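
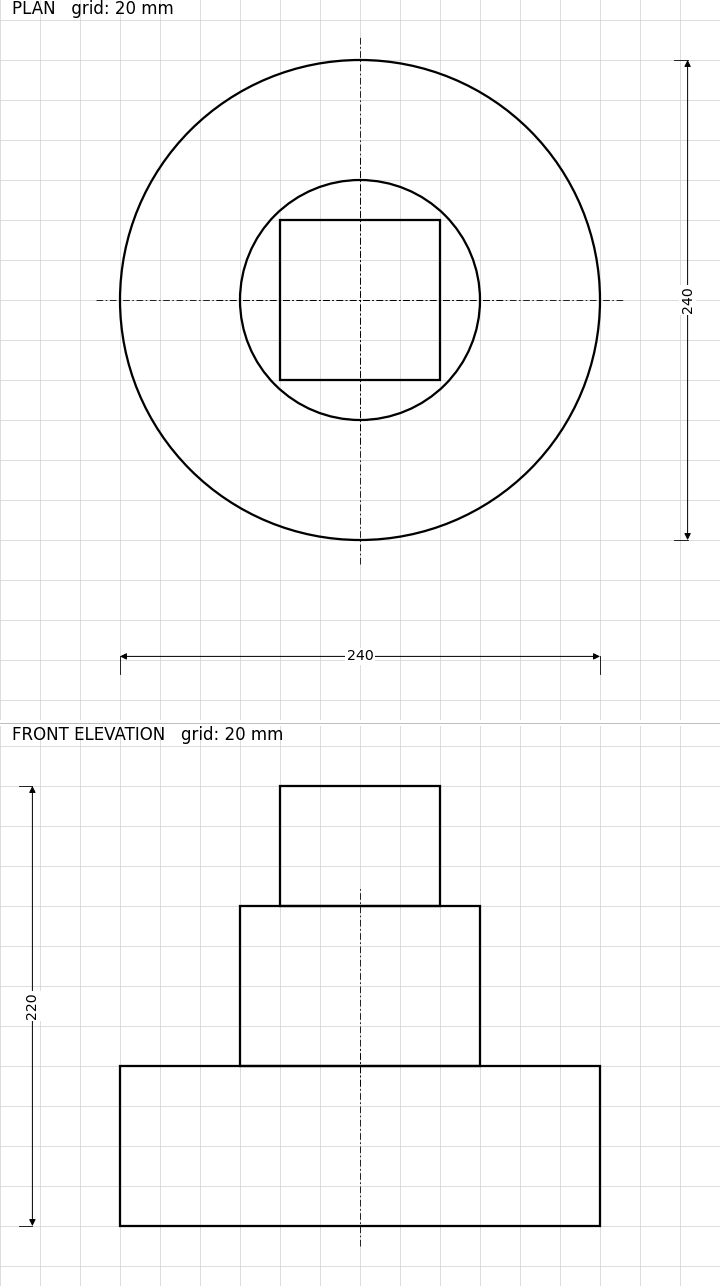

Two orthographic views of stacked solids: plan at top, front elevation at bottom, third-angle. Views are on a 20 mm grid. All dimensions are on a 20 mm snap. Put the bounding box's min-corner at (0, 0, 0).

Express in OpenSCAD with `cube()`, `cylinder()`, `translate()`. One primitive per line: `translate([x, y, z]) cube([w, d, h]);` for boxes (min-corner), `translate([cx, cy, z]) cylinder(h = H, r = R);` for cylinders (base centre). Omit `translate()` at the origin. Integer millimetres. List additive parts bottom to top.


translate([120, 120, 0]) cylinder(h = 80, r = 120);
translate([120, 120, 80]) cylinder(h = 80, r = 60);
translate([80, 80, 160]) cube([80, 80, 60]);


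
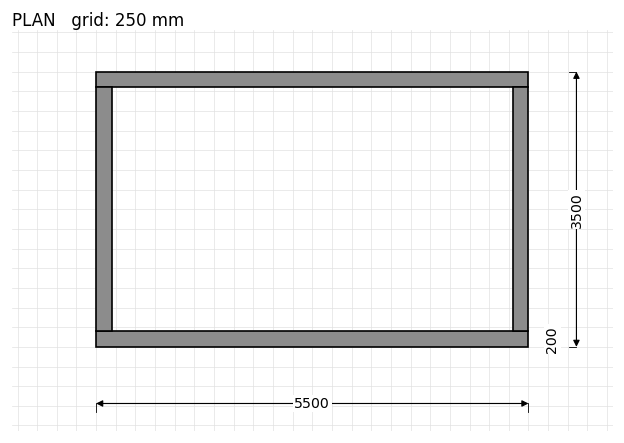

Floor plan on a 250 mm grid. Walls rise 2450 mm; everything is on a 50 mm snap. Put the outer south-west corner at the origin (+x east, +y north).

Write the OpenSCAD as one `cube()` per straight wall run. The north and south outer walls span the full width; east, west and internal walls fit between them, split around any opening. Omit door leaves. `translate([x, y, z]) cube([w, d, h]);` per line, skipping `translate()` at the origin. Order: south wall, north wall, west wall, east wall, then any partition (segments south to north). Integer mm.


cube([5500, 200, 2450]);
translate([0, 3300, 0]) cube([5500, 200, 2450]);
translate([0, 200, 0]) cube([200, 3100, 2450]);
translate([5300, 200, 0]) cube([200, 3100, 2450]);


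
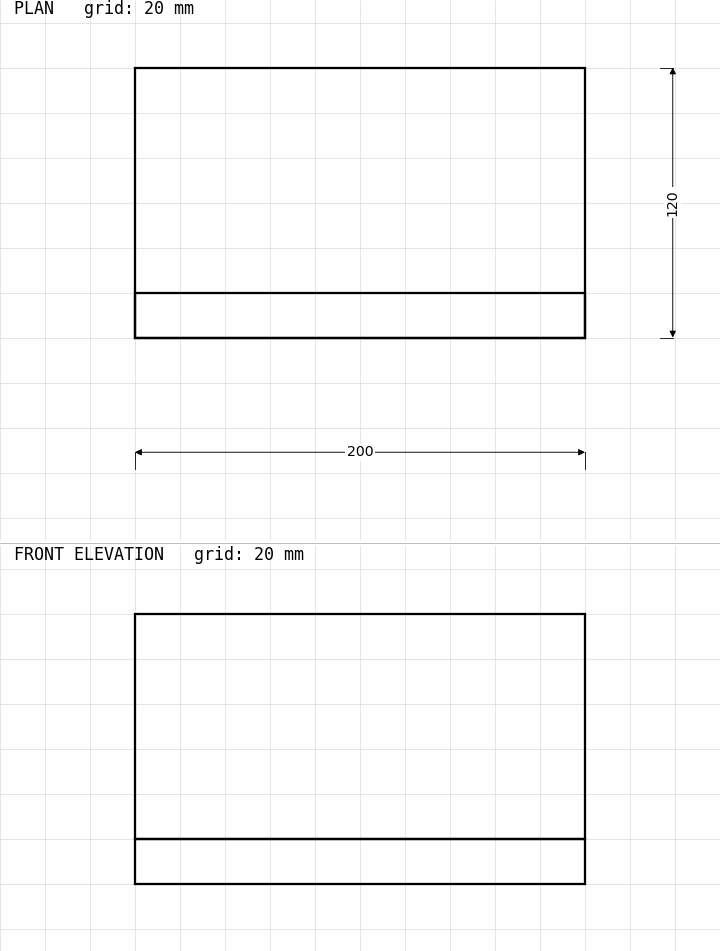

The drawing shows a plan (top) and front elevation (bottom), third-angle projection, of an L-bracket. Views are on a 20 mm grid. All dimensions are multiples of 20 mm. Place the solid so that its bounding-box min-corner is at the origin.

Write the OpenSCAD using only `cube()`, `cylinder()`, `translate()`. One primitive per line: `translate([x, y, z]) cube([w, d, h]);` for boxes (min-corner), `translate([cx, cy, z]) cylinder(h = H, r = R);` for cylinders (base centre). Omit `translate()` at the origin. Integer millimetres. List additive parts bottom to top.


cube([200, 120, 20]);
translate([0, 0, 20]) cube([200, 20, 100]);


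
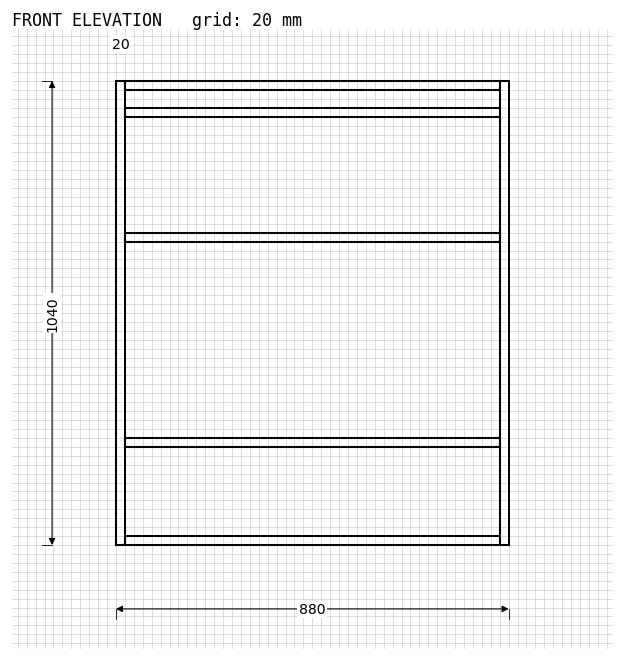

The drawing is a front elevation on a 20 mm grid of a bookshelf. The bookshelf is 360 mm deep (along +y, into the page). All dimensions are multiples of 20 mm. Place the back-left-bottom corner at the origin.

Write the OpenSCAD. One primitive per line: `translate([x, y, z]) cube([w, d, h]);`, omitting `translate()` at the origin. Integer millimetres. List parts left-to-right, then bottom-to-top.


cube([20, 360, 1040]);
translate([20, 0, 0]) cube([840, 360, 20]);
translate([20, 0, 220]) cube([840, 360, 20]);
translate([20, 0, 680]) cube([840, 360, 20]);
translate([20, 0, 960]) cube([840, 360, 20]);
translate([20, 0, 1020]) cube([840, 360, 20]);
translate([860, 0, 0]) cube([20, 360, 1040]);


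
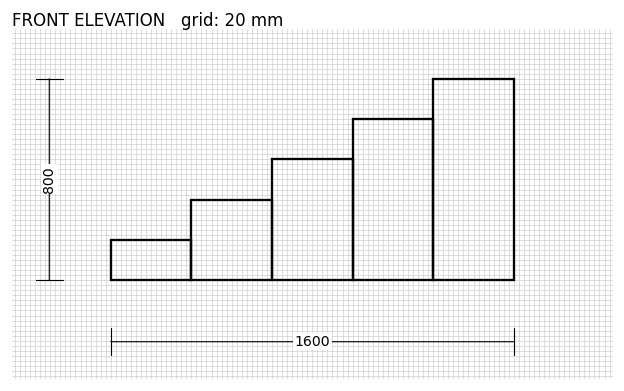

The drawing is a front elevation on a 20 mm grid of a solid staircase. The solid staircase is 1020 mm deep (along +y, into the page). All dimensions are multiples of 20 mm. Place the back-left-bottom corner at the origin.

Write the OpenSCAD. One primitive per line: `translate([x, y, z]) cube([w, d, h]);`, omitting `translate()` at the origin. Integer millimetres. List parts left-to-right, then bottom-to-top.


cube([320, 1020, 160]);
translate([320, 0, 0]) cube([320, 1020, 320]);
translate([640, 0, 0]) cube([320, 1020, 480]);
translate([960, 0, 0]) cube([320, 1020, 640]);
translate([1280, 0, 0]) cube([320, 1020, 800]);


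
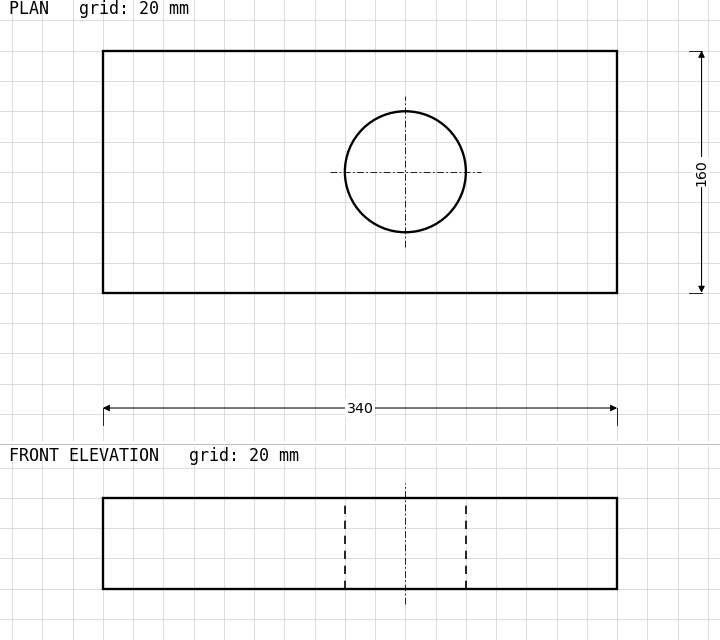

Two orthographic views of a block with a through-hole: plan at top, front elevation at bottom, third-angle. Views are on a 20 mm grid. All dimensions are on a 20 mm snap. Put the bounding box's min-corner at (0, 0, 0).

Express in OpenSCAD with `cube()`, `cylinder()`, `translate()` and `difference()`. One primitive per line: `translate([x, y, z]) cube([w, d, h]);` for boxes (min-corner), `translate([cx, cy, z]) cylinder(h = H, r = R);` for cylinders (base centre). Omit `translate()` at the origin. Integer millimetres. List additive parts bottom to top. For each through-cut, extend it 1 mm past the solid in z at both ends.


difference() {
  cube([340, 160, 60]);
  translate([200, 80, -1]) cylinder(h = 62, r = 40);
}


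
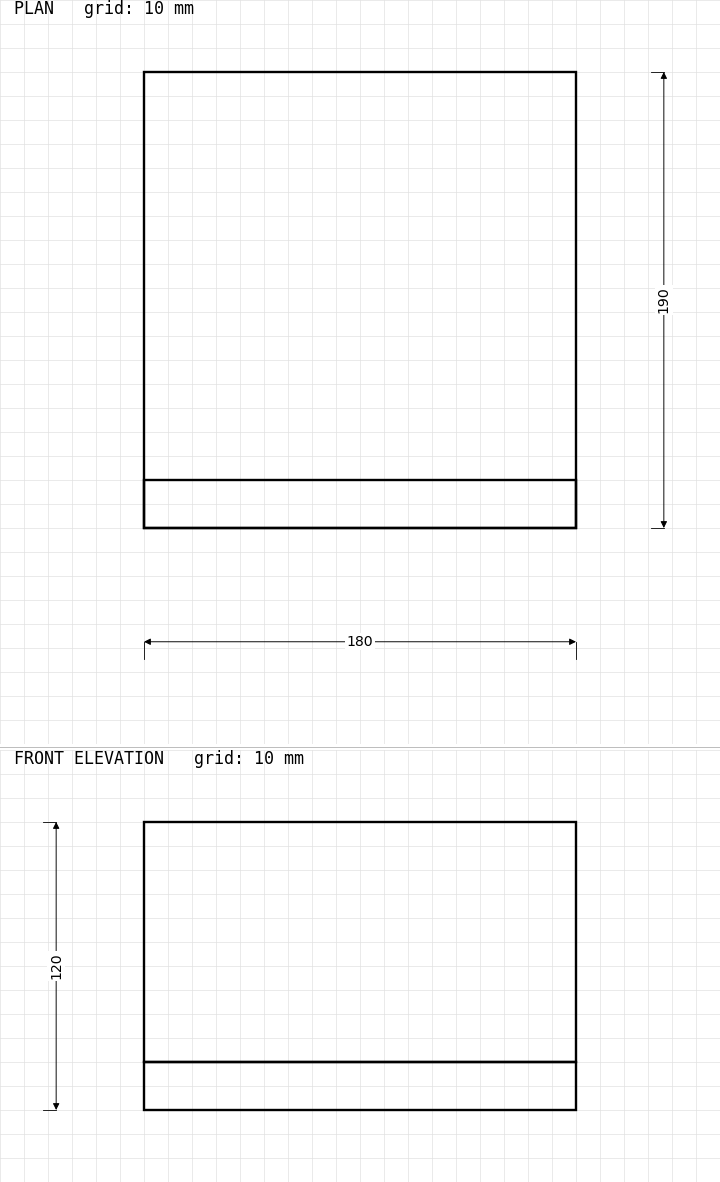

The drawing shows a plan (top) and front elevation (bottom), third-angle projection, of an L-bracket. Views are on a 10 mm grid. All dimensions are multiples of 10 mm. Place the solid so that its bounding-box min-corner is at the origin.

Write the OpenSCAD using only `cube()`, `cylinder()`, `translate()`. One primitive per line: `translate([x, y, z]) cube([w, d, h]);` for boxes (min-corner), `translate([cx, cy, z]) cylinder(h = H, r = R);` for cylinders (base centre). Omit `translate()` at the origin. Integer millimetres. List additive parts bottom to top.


cube([180, 190, 20]);
translate([0, 0, 20]) cube([180, 20, 100]);


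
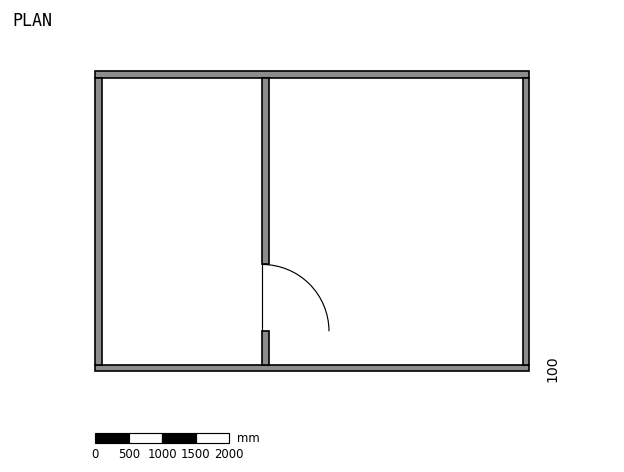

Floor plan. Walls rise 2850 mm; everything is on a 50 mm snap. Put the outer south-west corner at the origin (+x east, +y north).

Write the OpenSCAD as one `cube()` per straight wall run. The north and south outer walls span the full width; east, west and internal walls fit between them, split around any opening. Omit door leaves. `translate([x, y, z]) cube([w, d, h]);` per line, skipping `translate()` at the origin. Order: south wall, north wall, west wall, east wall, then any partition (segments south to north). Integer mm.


cube([6500, 100, 2850]);
translate([0, 4400, 0]) cube([6500, 100, 2850]);
translate([0, 100, 0]) cube([100, 4300, 2850]);
translate([6400, 100, 0]) cube([100, 4300, 2850]);
translate([2500, 100, 0]) cube([100, 500, 2850]);
translate([2500, 1600, 0]) cube([100, 2800, 2850]);


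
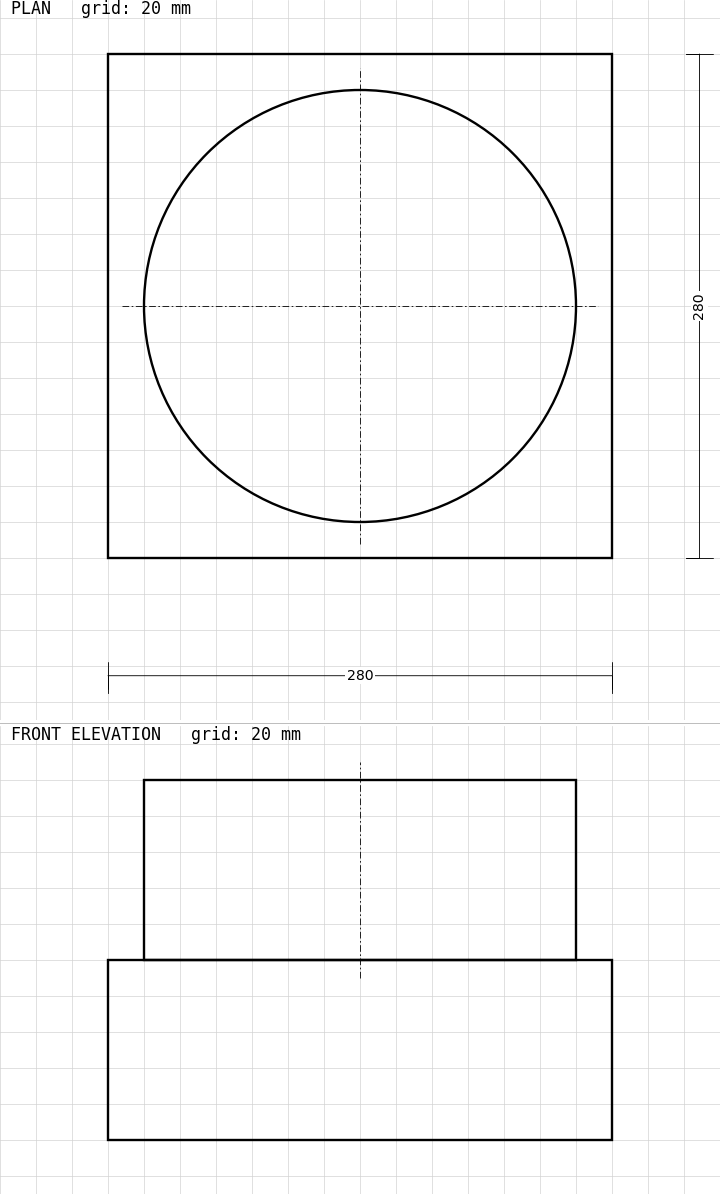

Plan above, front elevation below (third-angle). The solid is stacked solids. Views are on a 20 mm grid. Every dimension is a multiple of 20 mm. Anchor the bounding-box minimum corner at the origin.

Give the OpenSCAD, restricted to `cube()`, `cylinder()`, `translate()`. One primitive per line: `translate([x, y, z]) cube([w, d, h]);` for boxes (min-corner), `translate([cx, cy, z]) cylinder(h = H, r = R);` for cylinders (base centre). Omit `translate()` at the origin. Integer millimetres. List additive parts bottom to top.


cube([280, 280, 100]);
translate([140, 140, 100]) cylinder(h = 100, r = 120);


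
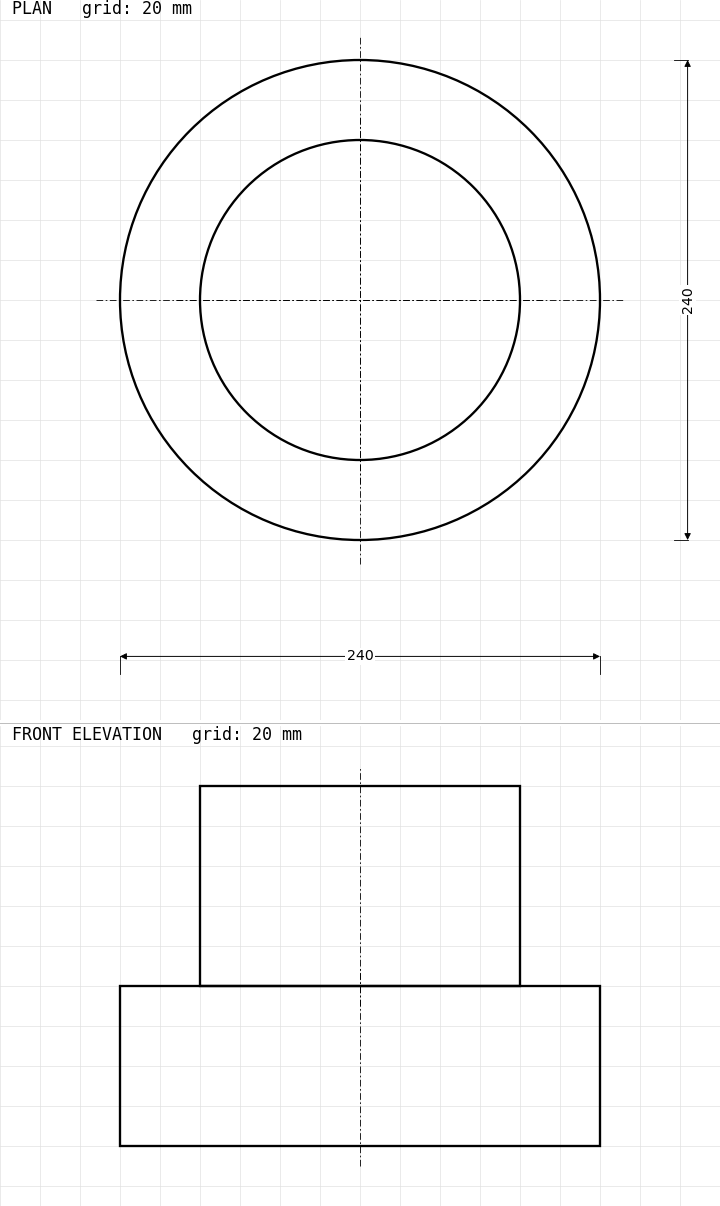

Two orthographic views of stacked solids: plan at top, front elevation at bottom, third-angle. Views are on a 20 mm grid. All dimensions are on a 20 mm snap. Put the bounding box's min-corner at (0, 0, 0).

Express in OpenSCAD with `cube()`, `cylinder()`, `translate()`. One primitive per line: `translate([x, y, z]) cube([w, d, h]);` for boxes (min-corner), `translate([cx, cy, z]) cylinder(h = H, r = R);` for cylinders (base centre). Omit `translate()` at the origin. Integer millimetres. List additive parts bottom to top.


translate([120, 120, 0]) cylinder(h = 80, r = 120);
translate([120, 120, 80]) cylinder(h = 100, r = 80);


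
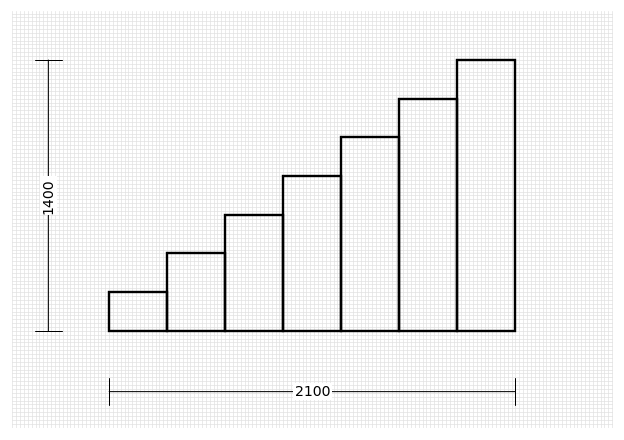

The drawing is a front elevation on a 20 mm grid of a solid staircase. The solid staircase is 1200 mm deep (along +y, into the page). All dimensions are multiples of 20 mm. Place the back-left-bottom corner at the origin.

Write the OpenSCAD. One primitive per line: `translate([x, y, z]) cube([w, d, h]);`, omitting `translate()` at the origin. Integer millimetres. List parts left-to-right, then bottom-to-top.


cube([300, 1200, 200]);
translate([300, 0, 0]) cube([300, 1200, 400]);
translate([600, 0, 0]) cube([300, 1200, 600]);
translate([900, 0, 0]) cube([300, 1200, 800]);
translate([1200, 0, 0]) cube([300, 1200, 1000]);
translate([1500, 0, 0]) cube([300, 1200, 1200]);
translate([1800, 0, 0]) cube([300, 1200, 1400]);


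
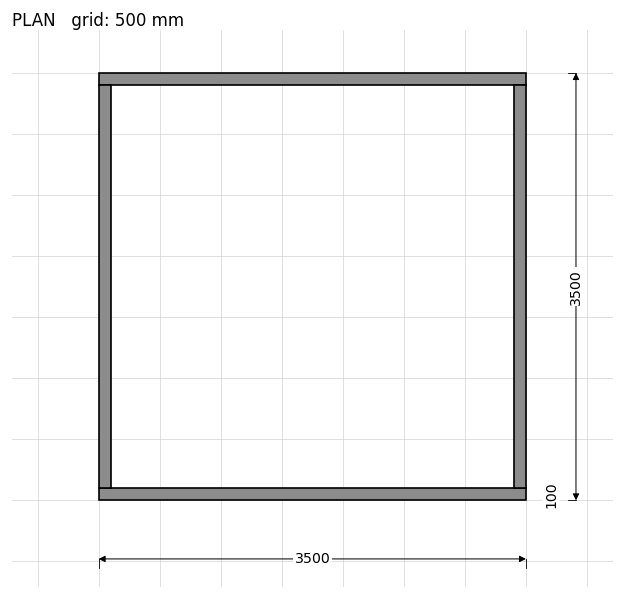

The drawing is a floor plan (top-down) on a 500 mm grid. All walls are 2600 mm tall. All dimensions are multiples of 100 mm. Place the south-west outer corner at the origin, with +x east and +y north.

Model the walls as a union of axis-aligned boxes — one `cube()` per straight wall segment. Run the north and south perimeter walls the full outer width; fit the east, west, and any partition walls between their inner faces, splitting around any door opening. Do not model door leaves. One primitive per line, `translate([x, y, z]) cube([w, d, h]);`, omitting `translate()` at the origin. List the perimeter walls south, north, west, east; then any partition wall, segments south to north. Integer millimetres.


cube([3500, 100, 2600]);
translate([0, 3400, 0]) cube([3500, 100, 2600]);
translate([0, 100, 0]) cube([100, 3300, 2600]);
translate([3400, 100, 0]) cube([100, 3300, 2600]);


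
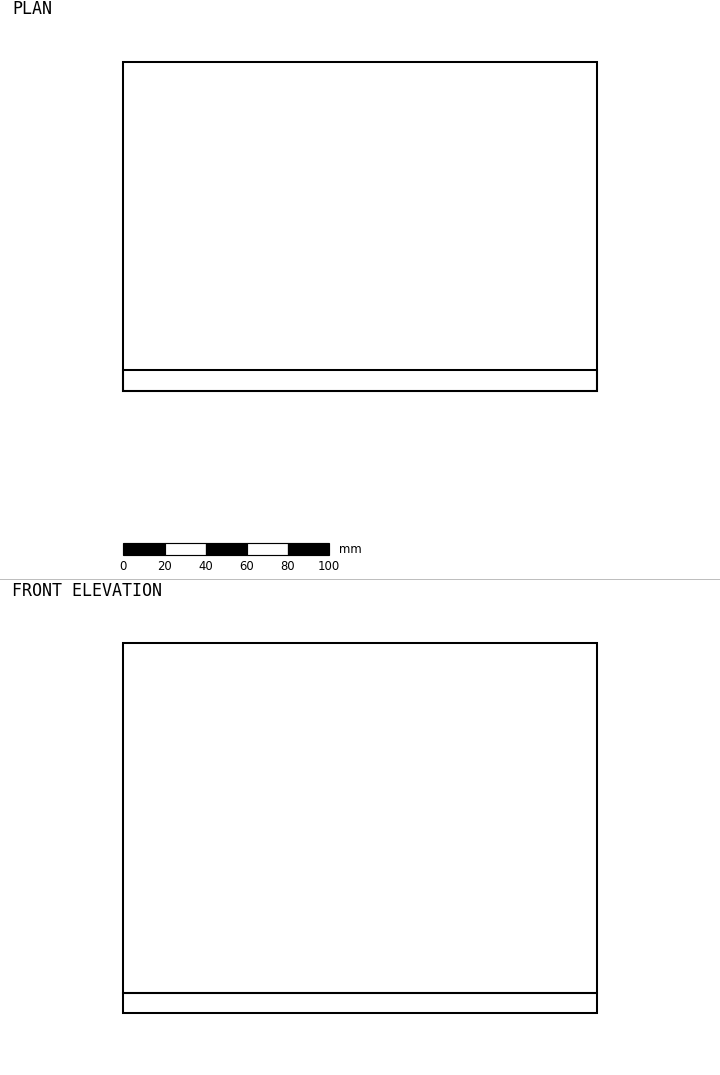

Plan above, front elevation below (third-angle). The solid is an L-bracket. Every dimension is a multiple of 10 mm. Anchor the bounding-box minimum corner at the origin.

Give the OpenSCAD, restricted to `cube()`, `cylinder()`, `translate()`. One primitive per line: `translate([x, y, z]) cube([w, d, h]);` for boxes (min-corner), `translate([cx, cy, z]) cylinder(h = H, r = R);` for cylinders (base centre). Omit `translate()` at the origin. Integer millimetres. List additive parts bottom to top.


cube([230, 160, 10]);
translate([0, 0, 10]) cube([230, 10, 170]);


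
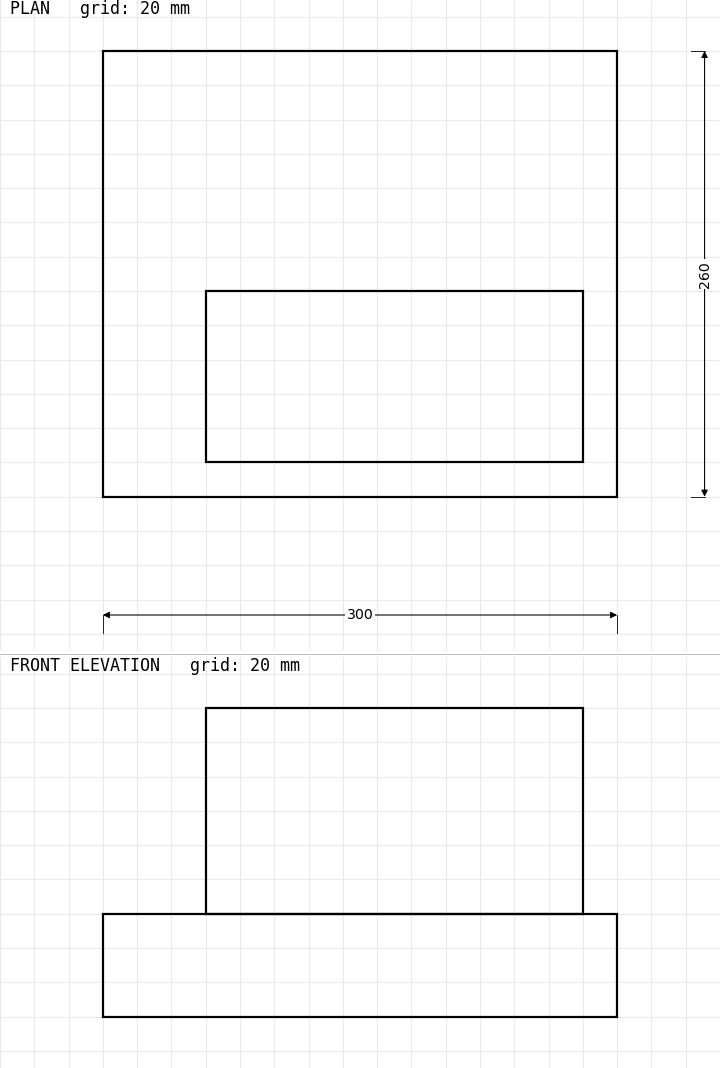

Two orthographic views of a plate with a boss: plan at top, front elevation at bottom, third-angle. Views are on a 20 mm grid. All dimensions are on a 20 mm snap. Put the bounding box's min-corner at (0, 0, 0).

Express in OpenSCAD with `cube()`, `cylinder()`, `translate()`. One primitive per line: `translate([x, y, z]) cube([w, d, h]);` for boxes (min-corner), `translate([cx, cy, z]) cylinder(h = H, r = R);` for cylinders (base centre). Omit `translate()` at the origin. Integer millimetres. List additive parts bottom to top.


cube([300, 260, 60]);
translate([60, 20, 60]) cube([220, 100, 120]);


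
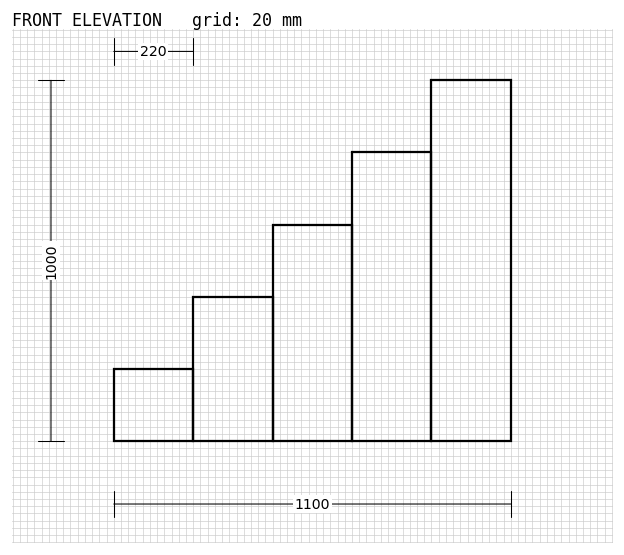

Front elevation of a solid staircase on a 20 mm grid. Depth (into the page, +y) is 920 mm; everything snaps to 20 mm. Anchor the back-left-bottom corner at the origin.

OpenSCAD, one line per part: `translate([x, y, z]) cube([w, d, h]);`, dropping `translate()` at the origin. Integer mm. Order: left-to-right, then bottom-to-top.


cube([220, 920, 200]);
translate([220, 0, 0]) cube([220, 920, 400]);
translate([440, 0, 0]) cube([220, 920, 600]);
translate([660, 0, 0]) cube([220, 920, 800]);
translate([880, 0, 0]) cube([220, 920, 1000]);


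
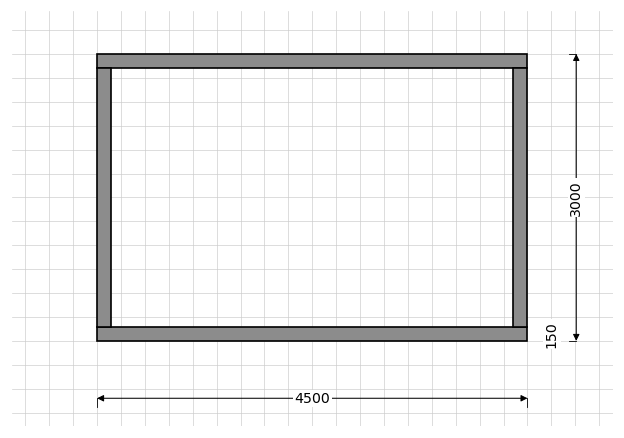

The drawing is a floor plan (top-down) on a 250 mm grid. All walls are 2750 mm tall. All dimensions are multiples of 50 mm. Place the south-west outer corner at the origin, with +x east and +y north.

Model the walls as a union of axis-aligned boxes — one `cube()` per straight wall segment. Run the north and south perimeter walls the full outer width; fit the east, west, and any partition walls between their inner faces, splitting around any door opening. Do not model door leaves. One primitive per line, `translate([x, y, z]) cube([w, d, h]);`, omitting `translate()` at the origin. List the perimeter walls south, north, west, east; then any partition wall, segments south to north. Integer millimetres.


cube([4500, 150, 2750]);
translate([0, 2850, 0]) cube([4500, 150, 2750]);
translate([0, 150, 0]) cube([150, 2700, 2750]);
translate([4350, 150, 0]) cube([150, 2700, 2750]);


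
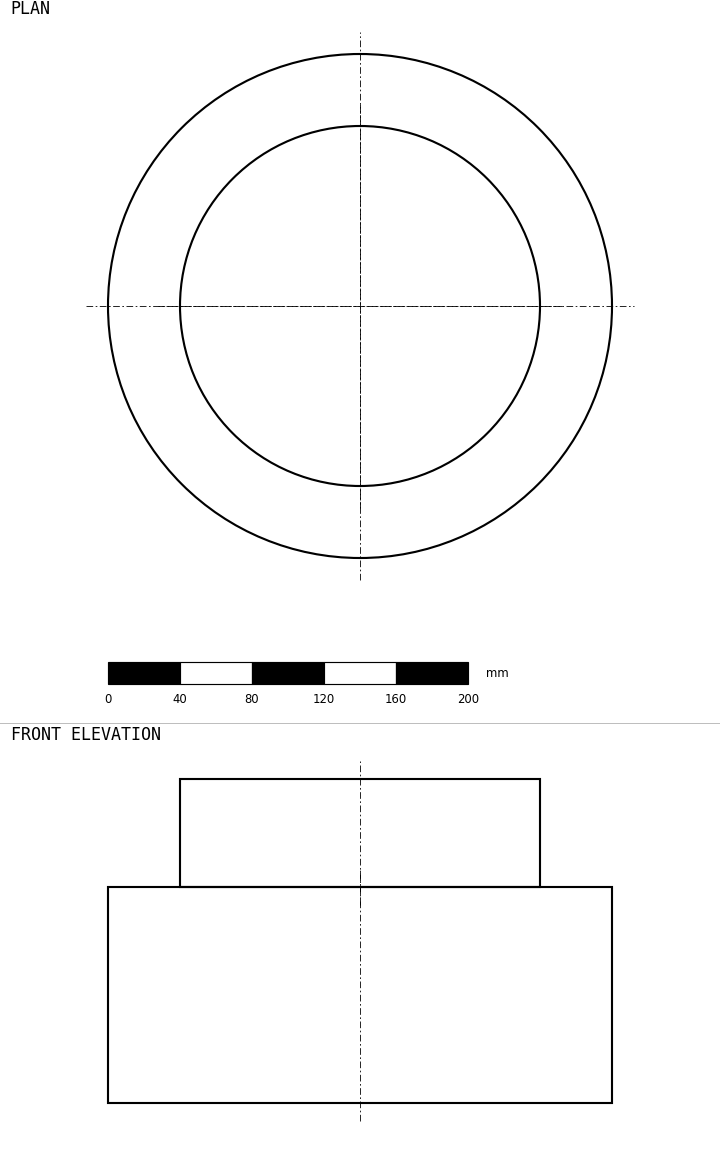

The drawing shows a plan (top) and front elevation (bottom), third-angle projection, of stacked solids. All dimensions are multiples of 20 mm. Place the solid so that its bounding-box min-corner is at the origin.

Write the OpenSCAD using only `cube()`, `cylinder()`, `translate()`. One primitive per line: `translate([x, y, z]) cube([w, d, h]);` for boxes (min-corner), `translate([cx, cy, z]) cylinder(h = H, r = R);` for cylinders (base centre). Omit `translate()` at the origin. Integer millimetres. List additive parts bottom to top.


translate([140, 140, 0]) cylinder(h = 120, r = 140);
translate([140, 140, 120]) cylinder(h = 60, r = 100);


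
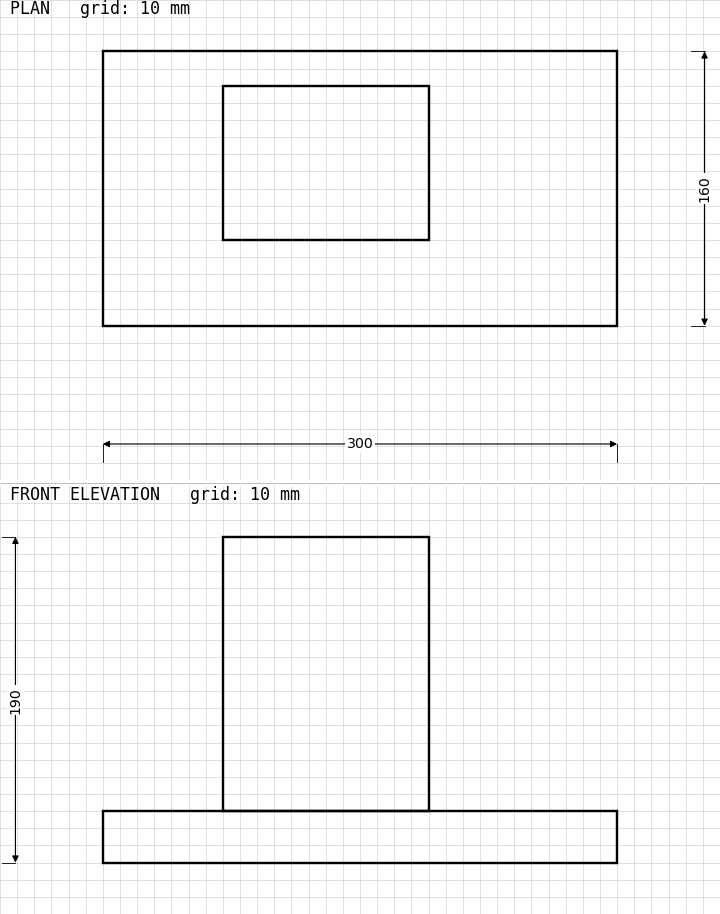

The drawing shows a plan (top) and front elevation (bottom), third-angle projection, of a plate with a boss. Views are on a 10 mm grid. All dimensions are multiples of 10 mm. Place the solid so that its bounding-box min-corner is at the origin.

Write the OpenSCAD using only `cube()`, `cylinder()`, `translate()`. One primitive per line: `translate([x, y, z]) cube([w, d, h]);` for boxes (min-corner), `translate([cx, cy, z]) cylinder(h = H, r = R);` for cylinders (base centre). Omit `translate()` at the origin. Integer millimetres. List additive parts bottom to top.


cube([300, 160, 30]);
translate([70, 50, 30]) cube([120, 90, 160]);


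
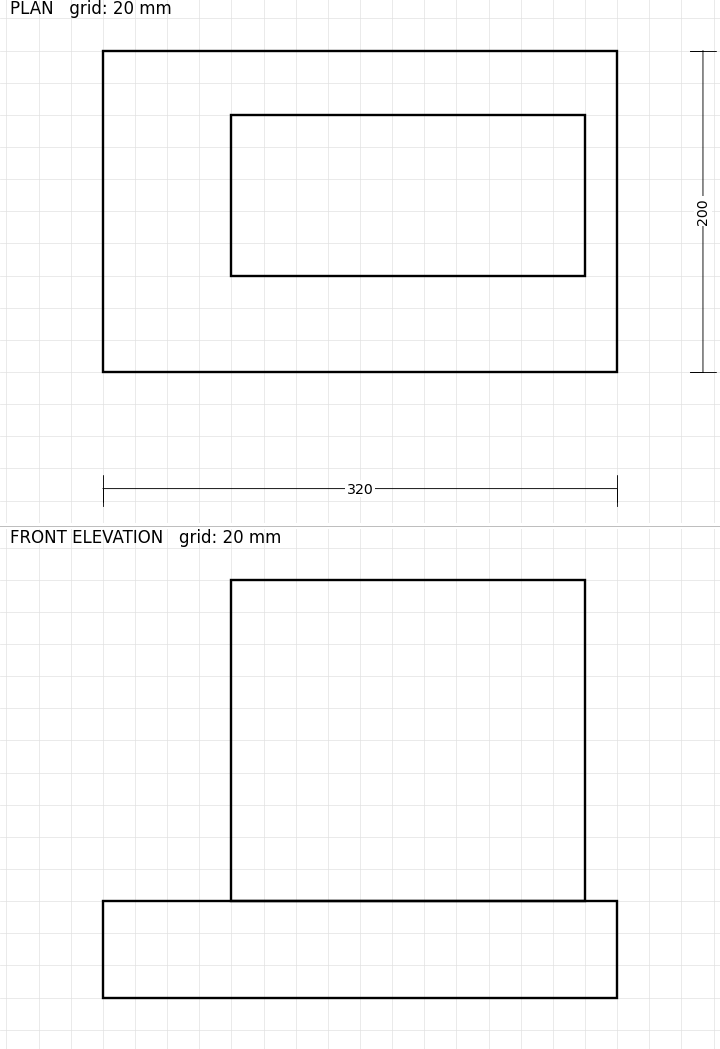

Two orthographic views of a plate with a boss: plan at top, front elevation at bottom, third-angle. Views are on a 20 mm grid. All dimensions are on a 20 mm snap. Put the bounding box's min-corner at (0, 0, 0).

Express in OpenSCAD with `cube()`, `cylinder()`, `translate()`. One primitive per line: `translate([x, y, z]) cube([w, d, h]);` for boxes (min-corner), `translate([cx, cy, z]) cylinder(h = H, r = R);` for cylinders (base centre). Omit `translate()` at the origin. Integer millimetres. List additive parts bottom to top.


cube([320, 200, 60]);
translate([80, 60, 60]) cube([220, 100, 200]);


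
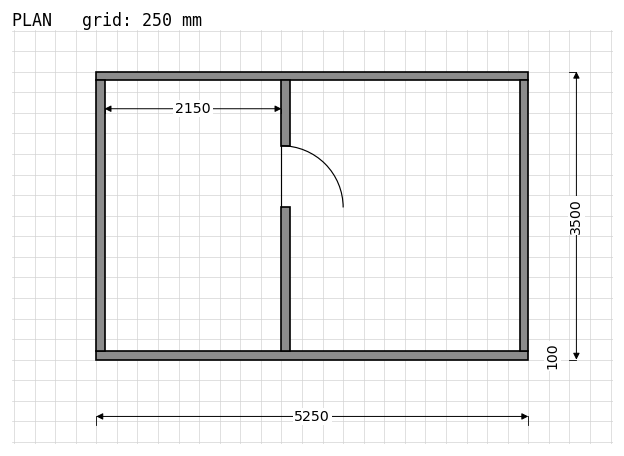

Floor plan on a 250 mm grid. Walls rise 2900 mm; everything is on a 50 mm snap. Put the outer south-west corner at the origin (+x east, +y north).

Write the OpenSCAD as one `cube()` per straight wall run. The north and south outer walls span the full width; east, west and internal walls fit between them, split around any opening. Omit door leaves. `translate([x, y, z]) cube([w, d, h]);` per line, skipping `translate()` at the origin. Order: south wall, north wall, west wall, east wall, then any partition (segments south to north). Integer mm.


cube([5250, 100, 2900]);
translate([0, 3400, 0]) cube([5250, 100, 2900]);
translate([0, 100, 0]) cube([100, 3300, 2900]);
translate([5150, 100, 0]) cube([100, 3300, 2900]);
translate([2250, 100, 0]) cube([100, 1750, 2900]);
translate([2250, 2600, 0]) cube([100, 800, 2900]);


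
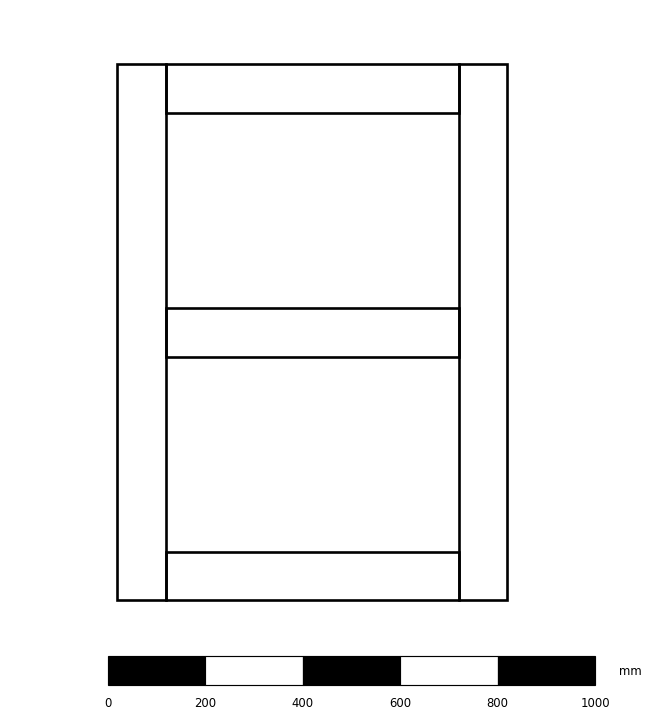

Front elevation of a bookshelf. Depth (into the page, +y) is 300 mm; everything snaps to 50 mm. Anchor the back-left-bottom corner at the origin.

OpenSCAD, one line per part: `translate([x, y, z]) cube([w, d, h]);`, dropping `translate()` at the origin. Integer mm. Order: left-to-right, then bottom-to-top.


cube([100, 300, 1100]);
translate([100, 0, 0]) cube([600, 300, 100]);
translate([100, 0, 500]) cube([600, 300, 100]);
translate([100, 0, 1000]) cube([600, 300, 100]);
translate([700, 0, 0]) cube([100, 300, 1100]);


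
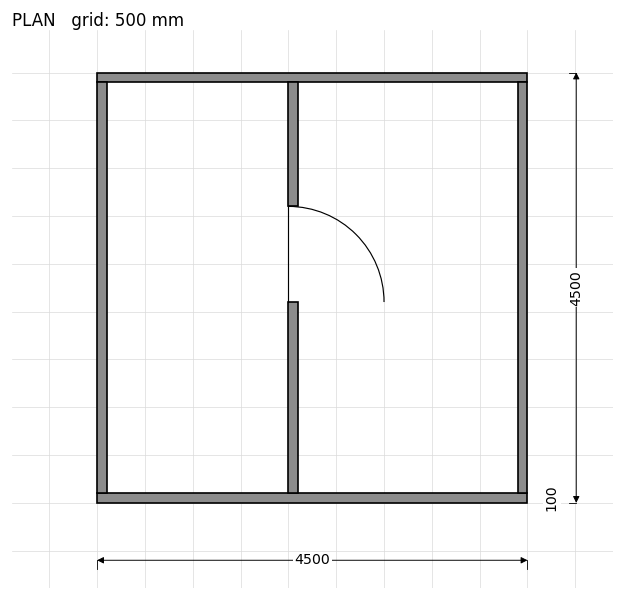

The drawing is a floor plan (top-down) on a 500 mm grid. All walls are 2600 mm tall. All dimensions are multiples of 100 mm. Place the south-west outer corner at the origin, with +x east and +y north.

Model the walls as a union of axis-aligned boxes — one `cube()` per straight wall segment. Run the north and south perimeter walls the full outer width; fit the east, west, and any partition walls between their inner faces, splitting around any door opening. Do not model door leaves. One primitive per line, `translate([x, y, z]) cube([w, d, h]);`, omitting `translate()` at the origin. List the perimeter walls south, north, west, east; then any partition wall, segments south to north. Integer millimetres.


cube([4500, 100, 2600]);
translate([0, 4400, 0]) cube([4500, 100, 2600]);
translate([0, 100, 0]) cube([100, 4300, 2600]);
translate([4400, 100, 0]) cube([100, 4300, 2600]);
translate([2000, 100, 0]) cube([100, 2000, 2600]);
translate([2000, 3100, 0]) cube([100, 1300, 2600]);


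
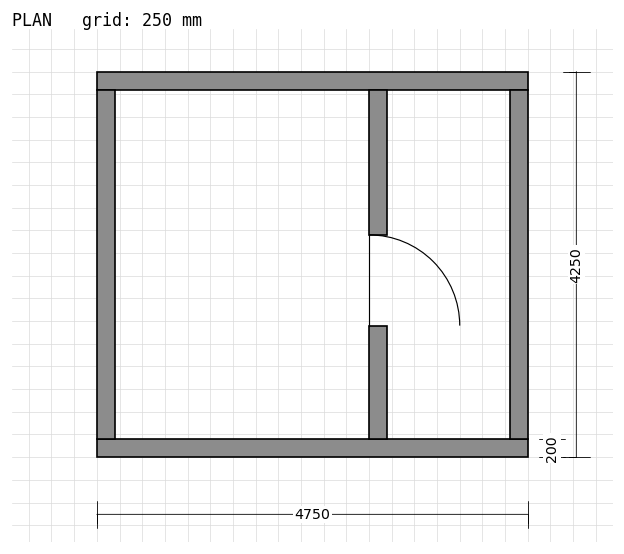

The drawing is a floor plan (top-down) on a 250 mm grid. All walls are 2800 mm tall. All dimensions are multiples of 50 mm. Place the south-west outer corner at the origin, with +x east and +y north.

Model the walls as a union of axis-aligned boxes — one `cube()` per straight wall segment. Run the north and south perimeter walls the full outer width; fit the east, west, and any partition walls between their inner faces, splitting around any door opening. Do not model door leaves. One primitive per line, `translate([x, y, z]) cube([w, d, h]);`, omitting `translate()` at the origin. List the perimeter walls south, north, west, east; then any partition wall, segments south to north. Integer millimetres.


cube([4750, 200, 2800]);
translate([0, 4050, 0]) cube([4750, 200, 2800]);
translate([0, 200, 0]) cube([200, 3850, 2800]);
translate([4550, 200, 0]) cube([200, 3850, 2800]);
translate([3000, 200, 0]) cube([200, 1250, 2800]);
translate([3000, 2450, 0]) cube([200, 1600, 2800]);


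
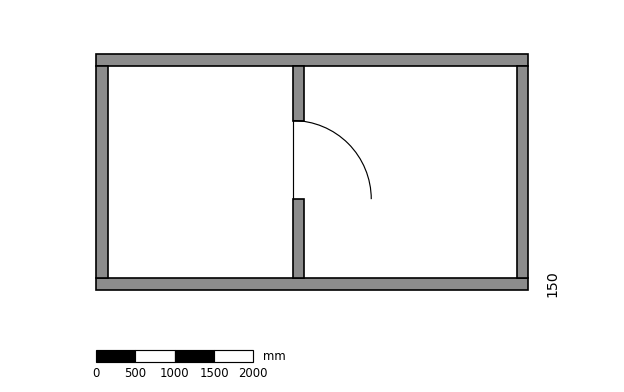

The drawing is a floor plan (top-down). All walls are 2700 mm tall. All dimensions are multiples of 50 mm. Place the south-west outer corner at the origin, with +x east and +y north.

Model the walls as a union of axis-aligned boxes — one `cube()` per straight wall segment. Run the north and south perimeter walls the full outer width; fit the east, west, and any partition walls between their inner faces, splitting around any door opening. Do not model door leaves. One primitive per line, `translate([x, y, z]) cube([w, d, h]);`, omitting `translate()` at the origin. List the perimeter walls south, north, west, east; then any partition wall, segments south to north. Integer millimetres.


cube([5500, 150, 2700]);
translate([0, 2850, 0]) cube([5500, 150, 2700]);
translate([0, 150, 0]) cube([150, 2700, 2700]);
translate([5350, 150, 0]) cube([150, 2700, 2700]);
translate([2500, 150, 0]) cube([150, 1000, 2700]);
translate([2500, 2150, 0]) cube([150, 700, 2700]);


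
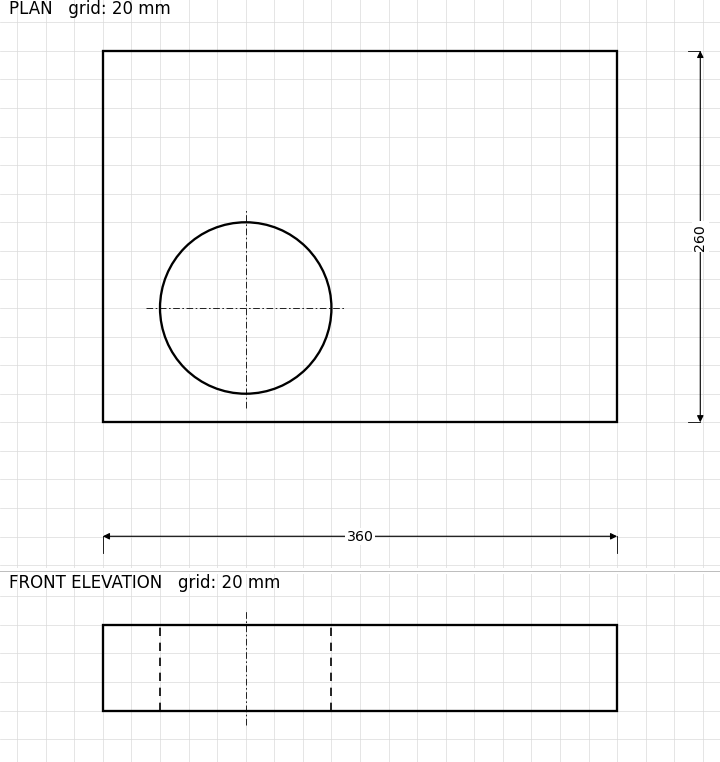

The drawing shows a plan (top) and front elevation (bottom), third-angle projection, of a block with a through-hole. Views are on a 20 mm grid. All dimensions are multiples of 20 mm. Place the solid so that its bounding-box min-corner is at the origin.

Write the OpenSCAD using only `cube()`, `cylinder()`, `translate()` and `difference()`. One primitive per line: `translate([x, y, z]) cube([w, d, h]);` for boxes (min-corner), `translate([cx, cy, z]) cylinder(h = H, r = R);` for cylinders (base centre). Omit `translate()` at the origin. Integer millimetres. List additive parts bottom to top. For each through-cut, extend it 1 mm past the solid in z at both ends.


difference() {
  cube([360, 260, 60]);
  translate([100, 80, -1]) cylinder(h = 62, r = 60);
}


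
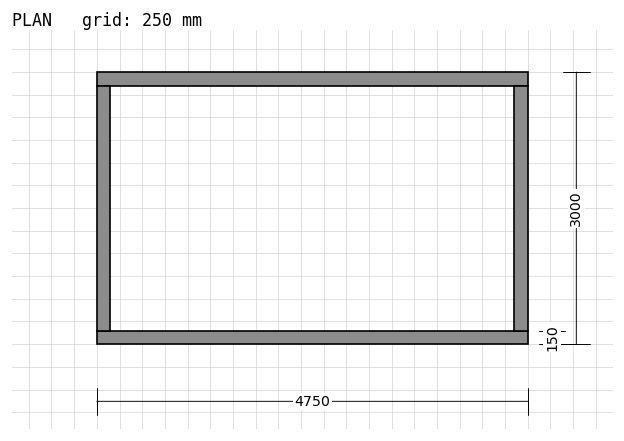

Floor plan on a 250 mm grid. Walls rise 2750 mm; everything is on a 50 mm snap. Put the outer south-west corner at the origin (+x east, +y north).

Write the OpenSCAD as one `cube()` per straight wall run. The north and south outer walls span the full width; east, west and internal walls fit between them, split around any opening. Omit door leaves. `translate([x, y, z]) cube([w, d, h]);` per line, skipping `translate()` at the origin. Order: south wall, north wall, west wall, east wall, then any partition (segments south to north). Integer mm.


cube([4750, 150, 2750]);
translate([0, 2850, 0]) cube([4750, 150, 2750]);
translate([0, 150, 0]) cube([150, 2700, 2750]);
translate([4600, 150, 0]) cube([150, 2700, 2750]);


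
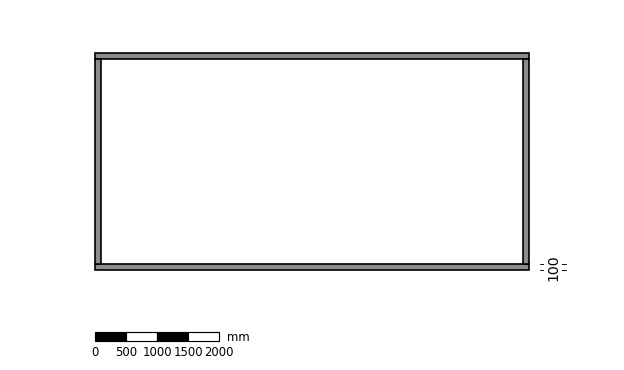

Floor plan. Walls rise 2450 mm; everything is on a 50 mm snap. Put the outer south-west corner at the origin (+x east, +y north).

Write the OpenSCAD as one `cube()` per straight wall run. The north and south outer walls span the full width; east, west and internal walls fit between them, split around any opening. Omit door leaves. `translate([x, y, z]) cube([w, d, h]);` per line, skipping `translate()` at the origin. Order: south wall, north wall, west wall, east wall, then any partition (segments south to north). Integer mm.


cube([7000, 100, 2450]);
translate([0, 3400, 0]) cube([7000, 100, 2450]);
translate([0, 100, 0]) cube([100, 3300, 2450]);
translate([6900, 100, 0]) cube([100, 3300, 2450]);


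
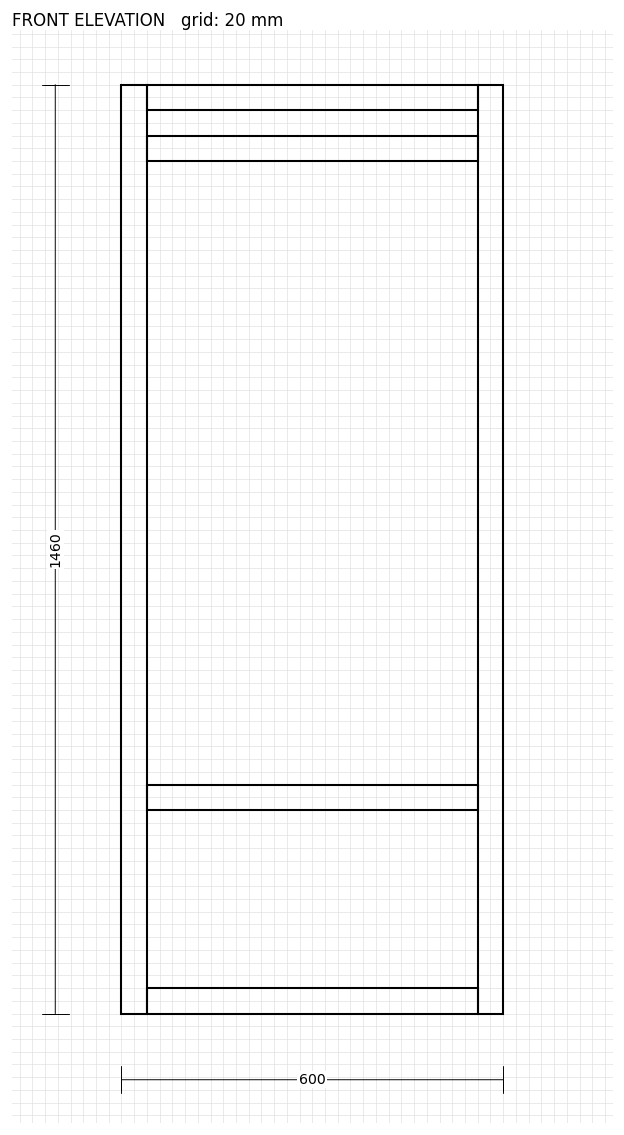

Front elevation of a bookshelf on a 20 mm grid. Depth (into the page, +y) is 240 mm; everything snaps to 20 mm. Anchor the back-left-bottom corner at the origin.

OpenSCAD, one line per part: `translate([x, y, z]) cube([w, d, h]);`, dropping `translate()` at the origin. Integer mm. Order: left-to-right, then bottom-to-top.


cube([40, 240, 1460]);
translate([40, 0, 0]) cube([520, 240, 40]);
translate([40, 0, 320]) cube([520, 240, 40]);
translate([40, 0, 1340]) cube([520, 240, 40]);
translate([40, 0, 1420]) cube([520, 240, 40]);
translate([560, 0, 0]) cube([40, 240, 1460]);


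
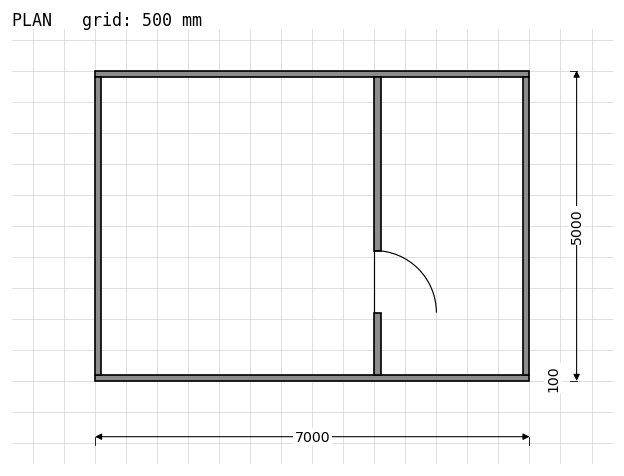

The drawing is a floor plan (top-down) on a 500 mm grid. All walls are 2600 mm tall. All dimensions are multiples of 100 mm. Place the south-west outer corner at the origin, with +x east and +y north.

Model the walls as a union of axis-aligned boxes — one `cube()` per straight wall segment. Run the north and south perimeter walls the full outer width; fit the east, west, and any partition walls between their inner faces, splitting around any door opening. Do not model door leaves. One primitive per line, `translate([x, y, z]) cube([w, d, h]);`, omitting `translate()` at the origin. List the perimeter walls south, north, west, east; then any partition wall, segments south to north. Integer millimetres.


cube([7000, 100, 2600]);
translate([0, 4900, 0]) cube([7000, 100, 2600]);
translate([0, 100, 0]) cube([100, 4800, 2600]);
translate([6900, 100, 0]) cube([100, 4800, 2600]);
translate([4500, 100, 0]) cube([100, 1000, 2600]);
translate([4500, 2100, 0]) cube([100, 2800, 2600]);


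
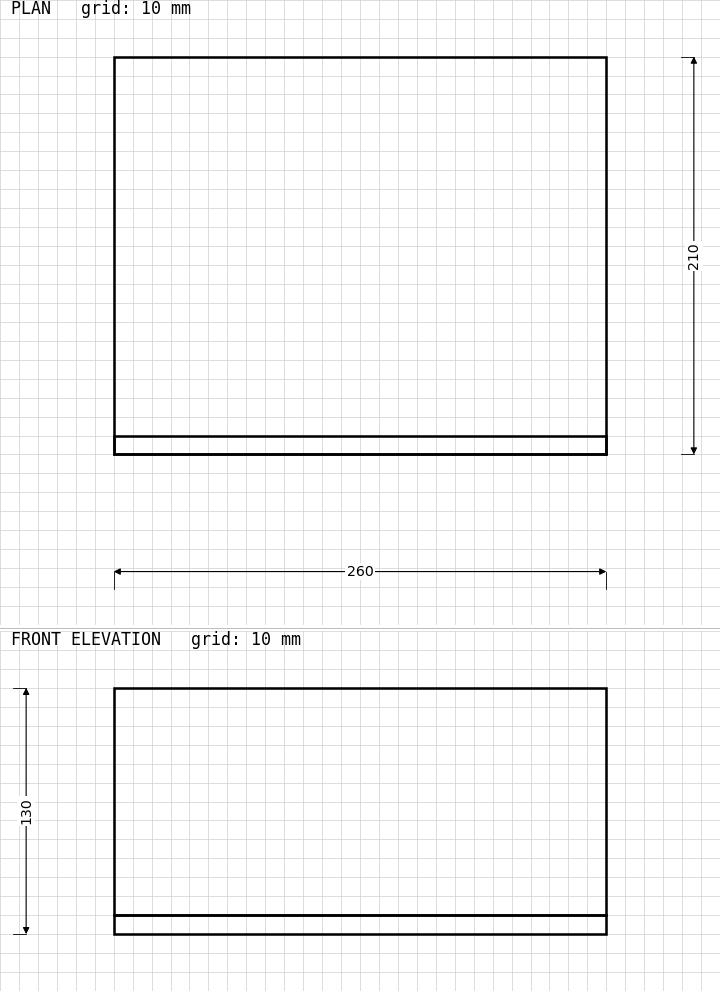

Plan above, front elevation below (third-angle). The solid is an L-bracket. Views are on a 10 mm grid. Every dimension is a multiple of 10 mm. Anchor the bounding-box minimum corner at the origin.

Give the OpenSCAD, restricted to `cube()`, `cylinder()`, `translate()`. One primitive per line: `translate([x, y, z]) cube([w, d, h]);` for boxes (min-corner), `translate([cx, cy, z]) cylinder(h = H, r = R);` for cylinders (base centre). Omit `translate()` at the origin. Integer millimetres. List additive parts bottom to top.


cube([260, 210, 10]);
translate([0, 0, 10]) cube([260, 10, 120]);


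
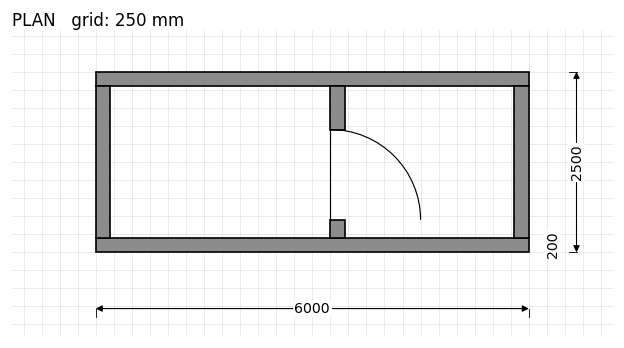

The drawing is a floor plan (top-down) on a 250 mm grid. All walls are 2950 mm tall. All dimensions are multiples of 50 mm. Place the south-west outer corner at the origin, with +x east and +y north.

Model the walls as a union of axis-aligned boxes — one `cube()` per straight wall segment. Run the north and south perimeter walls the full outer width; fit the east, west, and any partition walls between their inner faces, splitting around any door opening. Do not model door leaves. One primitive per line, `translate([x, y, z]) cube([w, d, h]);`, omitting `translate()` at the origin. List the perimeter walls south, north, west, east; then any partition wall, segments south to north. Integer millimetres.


cube([6000, 200, 2950]);
translate([0, 2300, 0]) cube([6000, 200, 2950]);
translate([0, 200, 0]) cube([200, 2100, 2950]);
translate([5800, 200, 0]) cube([200, 2100, 2950]);
translate([3250, 200, 0]) cube([200, 250, 2950]);
translate([3250, 1700, 0]) cube([200, 600, 2950]);


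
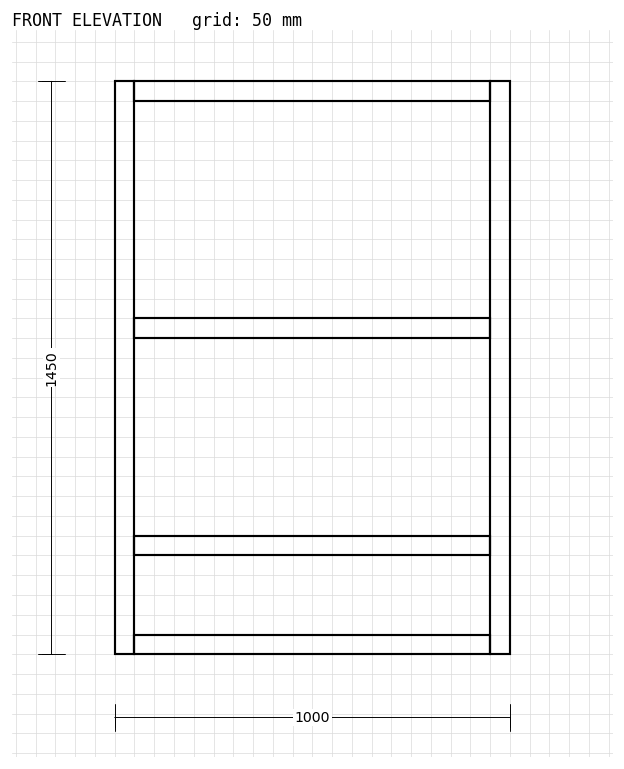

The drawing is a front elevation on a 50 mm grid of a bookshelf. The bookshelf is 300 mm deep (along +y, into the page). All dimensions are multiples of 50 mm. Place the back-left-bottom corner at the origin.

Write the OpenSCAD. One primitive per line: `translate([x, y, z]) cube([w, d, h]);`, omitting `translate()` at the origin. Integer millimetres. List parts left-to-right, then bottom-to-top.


cube([50, 300, 1450]);
translate([50, 0, 0]) cube([900, 300, 50]);
translate([50, 0, 250]) cube([900, 300, 50]);
translate([50, 0, 800]) cube([900, 300, 50]);
translate([50, 0, 1400]) cube([900, 300, 50]);
translate([950, 0, 0]) cube([50, 300, 1450]);


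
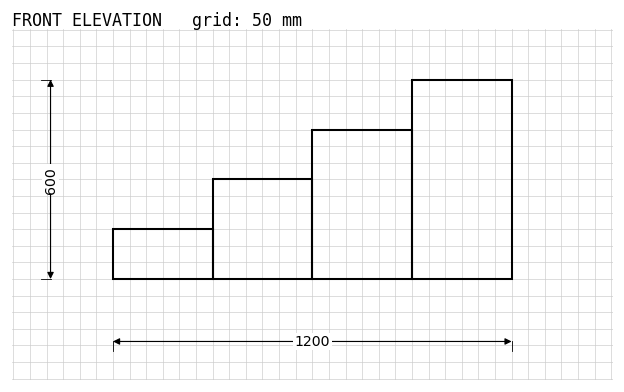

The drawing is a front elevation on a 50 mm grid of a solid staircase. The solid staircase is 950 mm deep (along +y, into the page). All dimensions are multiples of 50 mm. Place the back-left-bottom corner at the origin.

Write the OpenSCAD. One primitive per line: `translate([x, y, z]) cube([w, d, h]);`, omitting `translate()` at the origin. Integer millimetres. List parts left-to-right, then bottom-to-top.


cube([300, 950, 150]);
translate([300, 0, 0]) cube([300, 950, 300]);
translate([600, 0, 0]) cube([300, 950, 450]);
translate([900, 0, 0]) cube([300, 950, 600]);


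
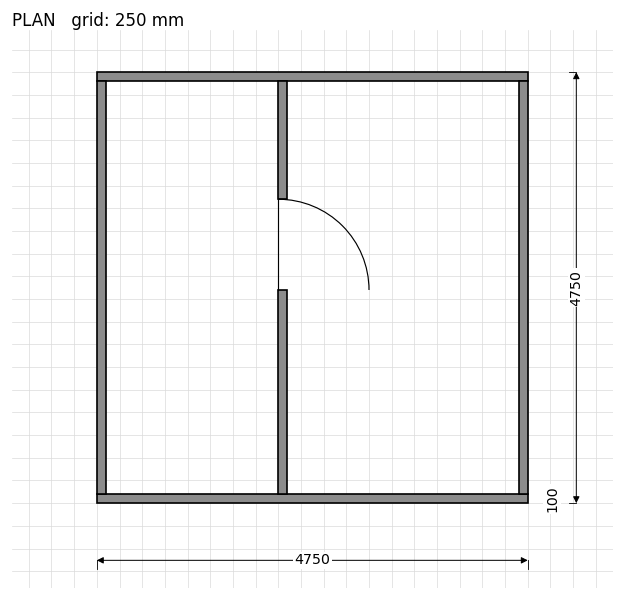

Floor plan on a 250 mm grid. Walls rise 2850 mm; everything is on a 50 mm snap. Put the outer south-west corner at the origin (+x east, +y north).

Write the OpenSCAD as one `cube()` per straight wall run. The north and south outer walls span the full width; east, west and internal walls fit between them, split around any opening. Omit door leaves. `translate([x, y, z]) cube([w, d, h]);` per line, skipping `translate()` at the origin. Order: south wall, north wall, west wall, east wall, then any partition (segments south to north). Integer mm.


cube([4750, 100, 2850]);
translate([0, 4650, 0]) cube([4750, 100, 2850]);
translate([0, 100, 0]) cube([100, 4550, 2850]);
translate([4650, 100, 0]) cube([100, 4550, 2850]);
translate([2000, 100, 0]) cube([100, 2250, 2850]);
translate([2000, 3350, 0]) cube([100, 1300, 2850]);


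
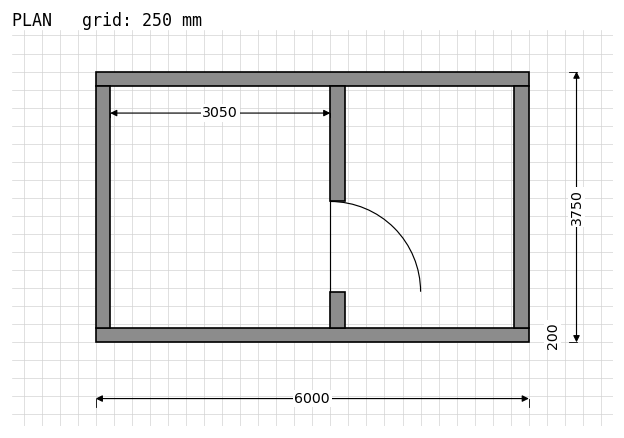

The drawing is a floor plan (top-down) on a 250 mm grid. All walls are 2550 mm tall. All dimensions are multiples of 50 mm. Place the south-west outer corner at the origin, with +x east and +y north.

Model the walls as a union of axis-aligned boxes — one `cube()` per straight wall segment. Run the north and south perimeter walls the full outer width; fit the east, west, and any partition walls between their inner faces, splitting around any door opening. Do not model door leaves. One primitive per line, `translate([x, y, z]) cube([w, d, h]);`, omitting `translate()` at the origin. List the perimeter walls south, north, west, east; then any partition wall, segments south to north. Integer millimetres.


cube([6000, 200, 2550]);
translate([0, 3550, 0]) cube([6000, 200, 2550]);
translate([0, 200, 0]) cube([200, 3350, 2550]);
translate([5800, 200, 0]) cube([200, 3350, 2550]);
translate([3250, 200, 0]) cube([200, 500, 2550]);
translate([3250, 1950, 0]) cube([200, 1600, 2550]);


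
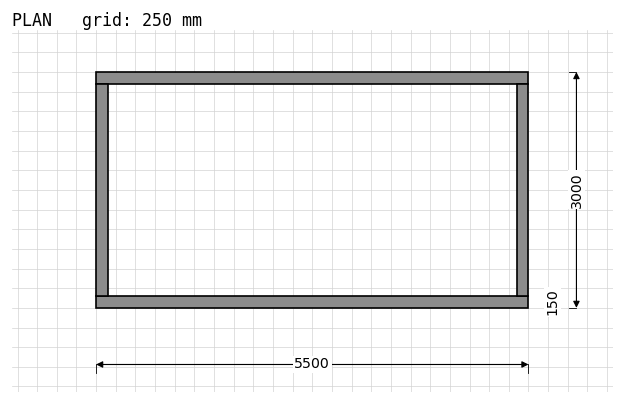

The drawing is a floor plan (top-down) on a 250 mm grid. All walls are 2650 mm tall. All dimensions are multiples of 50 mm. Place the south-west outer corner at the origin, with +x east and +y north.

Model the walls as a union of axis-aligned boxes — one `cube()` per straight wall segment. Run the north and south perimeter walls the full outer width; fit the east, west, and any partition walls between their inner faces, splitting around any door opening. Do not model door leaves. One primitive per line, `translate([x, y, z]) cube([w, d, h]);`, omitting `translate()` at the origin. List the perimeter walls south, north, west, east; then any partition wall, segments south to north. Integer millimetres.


cube([5500, 150, 2650]);
translate([0, 2850, 0]) cube([5500, 150, 2650]);
translate([0, 150, 0]) cube([150, 2700, 2650]);
translate([5350, 150, 0]) cube([150, 2700, 2650]);


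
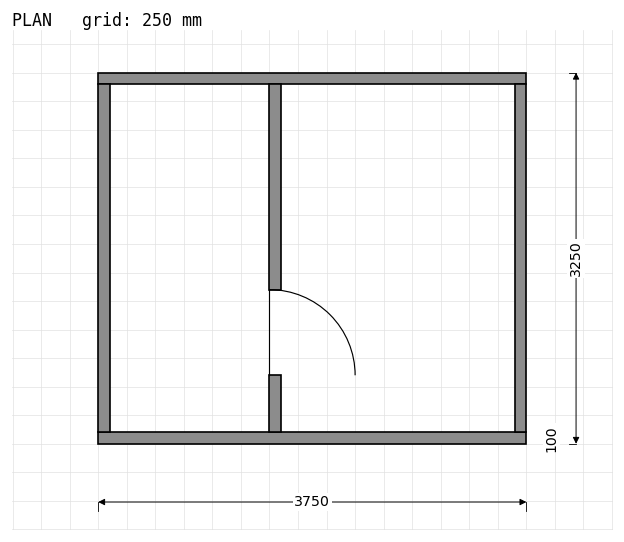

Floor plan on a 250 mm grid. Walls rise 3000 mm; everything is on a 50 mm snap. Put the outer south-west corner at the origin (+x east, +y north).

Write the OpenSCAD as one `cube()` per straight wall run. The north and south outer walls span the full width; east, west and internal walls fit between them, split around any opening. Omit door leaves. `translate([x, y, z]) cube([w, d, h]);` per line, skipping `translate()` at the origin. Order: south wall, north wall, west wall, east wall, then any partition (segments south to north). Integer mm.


cube([3750, 100, 3000]);
translate([0, 3150, 0]) cube([3750, 100, 3000]);
translate([0, 100, 0]) cube([100, 3050, 3000]);
translate([3650, 100, 0]) cube([100, 3050, 3000]);
translate([1500, 100, 0]) cube([100, 500, 3000]);
translate([1500, 1350, 0]) cube([100, 1800, 3000]);


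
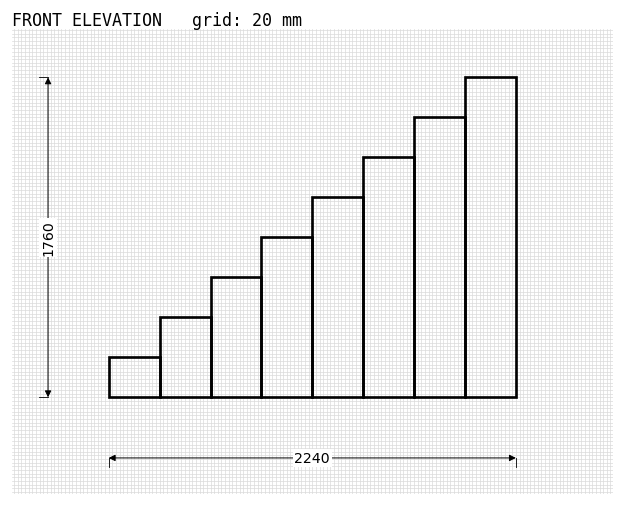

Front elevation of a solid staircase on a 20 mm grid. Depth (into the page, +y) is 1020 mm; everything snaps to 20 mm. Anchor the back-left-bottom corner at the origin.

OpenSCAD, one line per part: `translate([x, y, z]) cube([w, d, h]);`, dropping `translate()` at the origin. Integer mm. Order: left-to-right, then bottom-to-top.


cube([280, 1020, 220]);
translate([280, 0, 0]) cube([280, 1020, 440]);
translate([560, 0, 0]) cube([280, 1020, 660]);
translate([840, 0, 0]) cube([280, 1020, 880]);
translate([1120, 0, 0]) cube([280, 1020, 1100]);
translate([1400, 0, 0]) cube([280, 1020, 1320]);
translate([1680, 0, 0]) cube([280, 1020, 1540]);
translate([1960, 0, 0]) cube([280, 1020, 1760]);


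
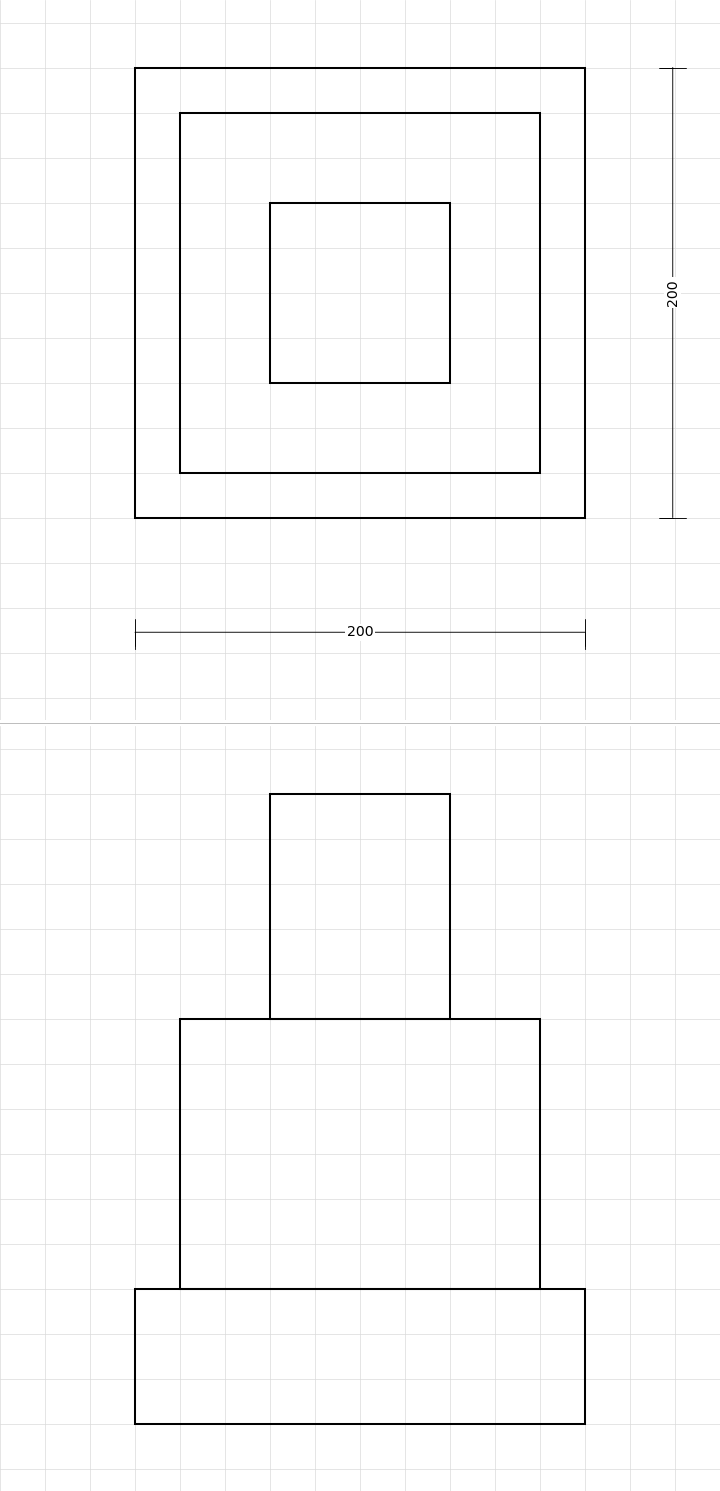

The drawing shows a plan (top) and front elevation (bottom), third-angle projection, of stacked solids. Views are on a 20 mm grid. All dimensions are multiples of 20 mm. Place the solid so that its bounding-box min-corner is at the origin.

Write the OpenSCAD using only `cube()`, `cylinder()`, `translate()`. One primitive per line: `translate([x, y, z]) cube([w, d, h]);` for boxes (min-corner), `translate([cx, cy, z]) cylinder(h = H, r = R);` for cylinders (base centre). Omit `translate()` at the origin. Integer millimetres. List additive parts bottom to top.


cube([200, 200, 60]);
translate([20, 20, 60]) cube([160, 160, 120]);
translate([60, 60, 180]) cube([80, 80, 100]);


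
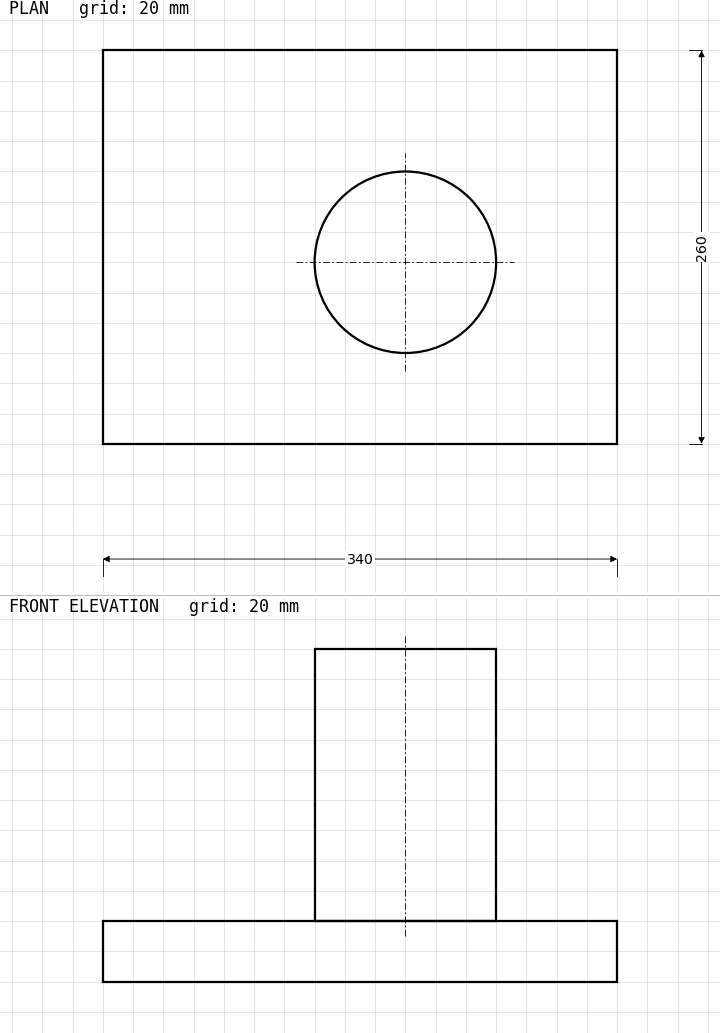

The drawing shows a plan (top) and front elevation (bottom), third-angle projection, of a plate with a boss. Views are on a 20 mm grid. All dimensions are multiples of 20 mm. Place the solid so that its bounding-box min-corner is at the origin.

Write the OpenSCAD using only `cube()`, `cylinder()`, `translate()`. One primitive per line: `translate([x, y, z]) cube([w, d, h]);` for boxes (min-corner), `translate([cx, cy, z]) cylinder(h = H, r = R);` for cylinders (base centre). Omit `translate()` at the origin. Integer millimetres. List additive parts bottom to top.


cube([340, 260, 40]);
translate([200, 120, 40]) cylinder(h = 180, r = 60);


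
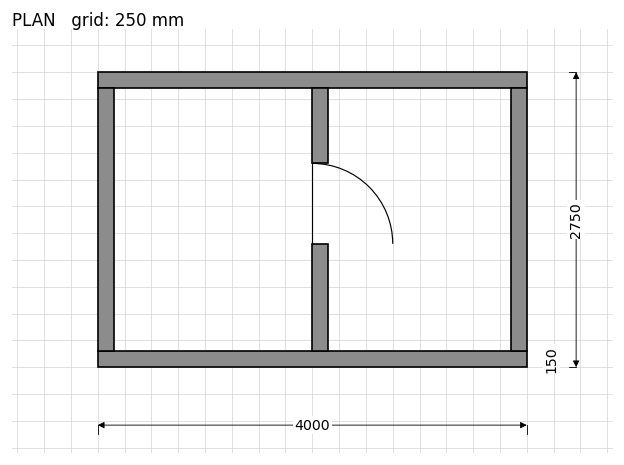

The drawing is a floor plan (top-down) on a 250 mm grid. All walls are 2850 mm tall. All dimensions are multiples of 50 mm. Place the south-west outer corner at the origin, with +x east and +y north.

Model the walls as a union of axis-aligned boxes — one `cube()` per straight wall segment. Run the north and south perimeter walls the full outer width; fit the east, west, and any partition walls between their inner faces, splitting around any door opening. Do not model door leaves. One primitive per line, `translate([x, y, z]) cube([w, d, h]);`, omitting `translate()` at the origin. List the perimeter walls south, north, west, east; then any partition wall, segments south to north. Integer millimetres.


cube([4000, 150, 2850]);
translate([0, 2600, 0]) cube([4000, 150, 2850]);
translate([0, 150, 0]) cube([150, 2450, 2850]);
translate([3850, 150, 0]) cube([150, 2450, 2850]);
translate([2000, 150, 0]) cube([150, 1000, 2850]);
translate([2000, 1900, 0]) cube([150, 700, 2850]);
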